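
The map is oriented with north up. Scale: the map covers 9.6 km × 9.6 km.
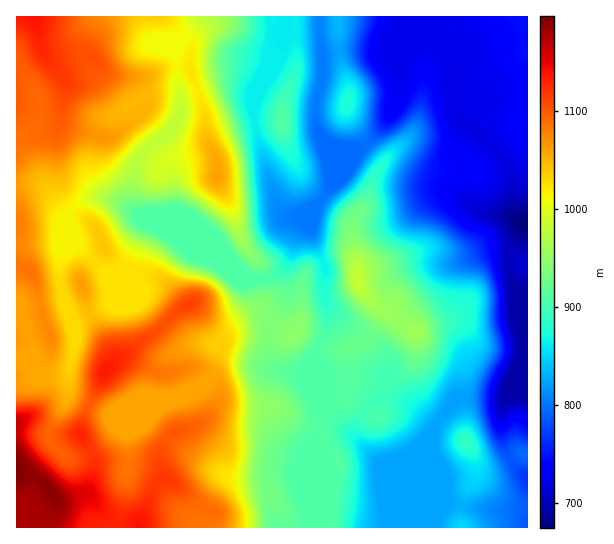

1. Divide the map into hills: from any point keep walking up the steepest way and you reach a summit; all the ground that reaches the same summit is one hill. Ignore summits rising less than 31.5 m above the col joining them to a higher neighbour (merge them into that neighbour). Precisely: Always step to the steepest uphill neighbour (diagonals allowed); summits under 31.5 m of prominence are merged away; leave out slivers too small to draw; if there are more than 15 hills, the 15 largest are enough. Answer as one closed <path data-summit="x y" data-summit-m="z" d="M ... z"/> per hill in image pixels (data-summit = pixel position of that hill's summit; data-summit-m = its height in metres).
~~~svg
<path data-summit="17 474" data-summit-m="1197" d="M314 207l-9 16-8 10-10 36 1 28-19 28-1 8-5-8-22 2-10 4-16 14-18-1-28 11-6 6-6 10-5 18 2 7-41 17-7 0-37-18-2-22-5 4-8 2-13-2-8-18-17-1 1 170 418-1 0-72-3-5-1-15 5-9-25-22-22-7-8 0-14 13-8 13-2 15 4 6-38-34 2-11 0-14-9-23 0-8 11-25 1-20-4-11 1-32-14-35z"/><path data-summit="358 281" data-summit-m="982" d="M426 37l-5 2-10 8-8 15-6 37-9 20-15 19-14 11-23 26-8 16-12 14-5 18 2 18 12 25-1 32 4 11 0 14-12 31 0 8 9 23 0 14-2 11 35 31-1-14 4-9 6-8 14-13 8 0 22 7 24 21 13-16 11-10 46-2 7-7 16-39 0-57-11-4-8-24 3-17 8-16 8-8-7-4-5-7-3-35-6-14-15-18-35-30-6-16-2-26-4-17-5-13-7-6z"/><path data-summit="35 17" data-summit-m="1138" d="M205 16l-189 1 0 340 17 2 8 18 13 2 11-3 3-3 7-26 0-18-10-23-5-21 0-28 11-27-3-16 7-9 16-8 14 0 13 4 19 14 2-1-6-8-1-9 4-32 4-8 13-13 19-14 7-12 2-16-4-19-1-32 4-12z"/><path data-summit="217 175" data-summit-m="1061" d="M286 16l-80 0-26 23-4 12 1 32 4 19-2 16-8 13-18 13-13 13-7 20 0 29 9 11 81 34 14 18 16 11 21-4 14-13 9-30 8-10 6-12-1-2-13 8-10-1-7-7-11-30-14-54-2-23 7-19 11-22 17-20 4-8-5-10z"/><path data-summit="106 370" data-summit-m="1135" d="M151 223l-6 0-8 23-26 59-17 8-22 8 3 8 0 18-7 24 0 22 3 4 35 16 7 0 41-17-2-7 9-26 8-8 8-4 20-7 18 1 16-14 16-6 16 0 4 8 2-8 19-28-1-33-13 12-21 4-12-7-15-20z"/><path data-summit="283 122" data-summit-m="911" d="M319 32l-28 2-3 7-17 20-18 41 3 29 13 48 8 24 10 13 10 1 16-9 15-17 8-16 23-24-5-3-25-5-8-6-4-8-1-27 7-25 0-23z"/><path data-summit="347 103" data-summit-m="876" d="M427 16l-107 1 3 60-7 25 0 21 3 10 6 7 10 5 24 4 24-22 14-28 4-33 7-15 13-12 5-2 9 2z"/><path data-summit="466 442" data-summit-m="890" d="M506 396l-5 3-42 0-11 10-16 22-1 11 4 13 0 73 93-1 0-50-5-2-12-14-6-11-4-16 0-24z"/>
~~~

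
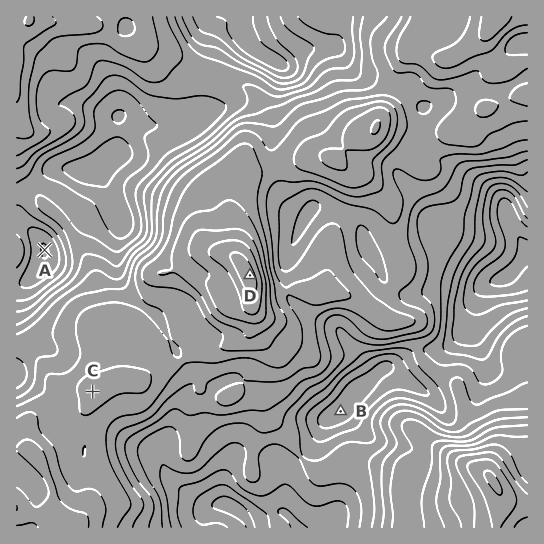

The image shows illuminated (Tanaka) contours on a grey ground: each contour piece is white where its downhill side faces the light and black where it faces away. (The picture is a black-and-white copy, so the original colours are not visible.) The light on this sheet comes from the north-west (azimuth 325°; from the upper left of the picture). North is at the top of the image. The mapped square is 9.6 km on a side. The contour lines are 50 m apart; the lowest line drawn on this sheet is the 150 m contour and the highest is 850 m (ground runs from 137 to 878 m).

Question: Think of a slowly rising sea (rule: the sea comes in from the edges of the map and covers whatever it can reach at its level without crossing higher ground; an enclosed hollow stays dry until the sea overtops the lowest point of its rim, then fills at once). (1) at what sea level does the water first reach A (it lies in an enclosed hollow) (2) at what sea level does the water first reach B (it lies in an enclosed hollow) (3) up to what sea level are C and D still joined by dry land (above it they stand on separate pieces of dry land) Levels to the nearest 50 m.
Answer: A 300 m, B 400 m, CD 600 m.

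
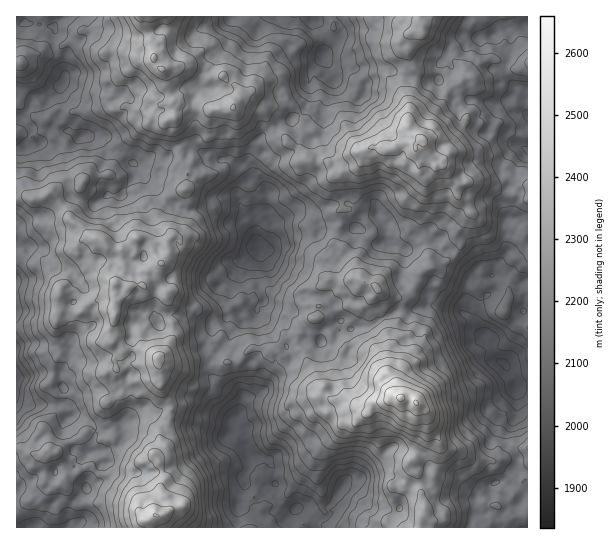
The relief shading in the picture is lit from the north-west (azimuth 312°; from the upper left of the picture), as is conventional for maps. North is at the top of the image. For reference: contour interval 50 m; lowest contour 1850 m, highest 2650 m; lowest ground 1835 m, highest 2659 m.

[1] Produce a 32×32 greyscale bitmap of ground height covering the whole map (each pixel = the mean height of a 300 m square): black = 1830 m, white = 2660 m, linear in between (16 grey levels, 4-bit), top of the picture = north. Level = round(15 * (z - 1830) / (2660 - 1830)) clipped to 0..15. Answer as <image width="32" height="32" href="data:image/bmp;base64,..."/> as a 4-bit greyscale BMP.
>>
<image width="32" height="32" href="data:image/bmp;base64,Qk12AgAAAAAAAHYAAAAoAAAAIAAAACAAAAABAAQAAAAAAAACAAATCwAAEwsAABAAAAAAAAAAAAAAABEREQAiIiIAMzMzAERERABVVVUAZmZmAHd3dwCIiIgAmZmZAKqqqgC7u7sAzMzMAN3d3QDu7u4A////AFVVV5zcuWRDMzNGeJqYZVVmZmeszMlTMzIzNWial2ZlZ3dnmrupUyIzRDRomZdlVmd3d4mqmFMiNWVEaJmYdmZ4h2Z5qoZDIjV3ZoiqqYdmd3d3eJmFMiNWeJmZq7l2VVdmd3eZdTIkZ4m7u93IZEM1VniIiYVCJHiavN7uyFQyNWZ4mZmGVDRoqqve7bhUISVniZmql2VVaJmazcuXQxFGd4mau5dnZneIibu6hjERRneKqaqGZmd3d3iamXQhIleIiqmZhmVVZ3d3iIhkIjNHmZqpmYdVRGeHeId2UyNDV5maqqqGRERXd4mYdmQzREaImqqphUMzRniJmHdlM0RXeJmqqoZCIjV3iHd3dkREVomaqqqYUxEkZ3dlZ2dlVWeJmZmZmGQiNFZmZWZ3d1VniYeIiIdUMjRWZlZ3eIdViIh2Z3d3VDNFZ3dniZmXZneIdmZnh2VEVniIiJqqmHdmZ3dlZ3dmVXiJmqq7updmRFVVVWd3ZmZ4iJu7zLqXZERERWeIiIh3d3eaq8y5hlVERFZ4mpmZmHd2eJq7qHZUREVneJqZqph3ZmZ5qYd2VEQ0V3iamZmZdlRVaJh3dlRlQ1eJq6mZiHZDRWiId3ZWdlVomrqpiHdlQ0V4mHZmVlVVZ4q6mIdVVUNGeZl2VVVERWeLuphlREQ0RniahlVU"/>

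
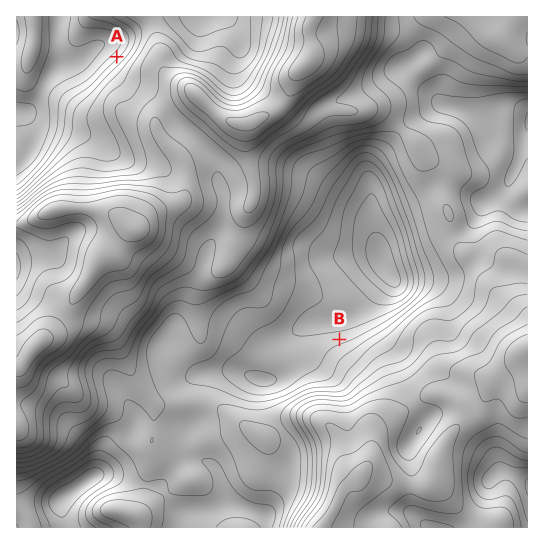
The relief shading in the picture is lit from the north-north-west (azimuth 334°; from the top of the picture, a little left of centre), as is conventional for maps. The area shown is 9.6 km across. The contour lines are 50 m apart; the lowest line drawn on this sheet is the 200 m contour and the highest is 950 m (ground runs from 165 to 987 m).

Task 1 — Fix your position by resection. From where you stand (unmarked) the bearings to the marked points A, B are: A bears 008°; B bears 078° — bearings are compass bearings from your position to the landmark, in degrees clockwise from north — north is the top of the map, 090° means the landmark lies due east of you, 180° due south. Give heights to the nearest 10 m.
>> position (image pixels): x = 69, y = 397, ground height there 720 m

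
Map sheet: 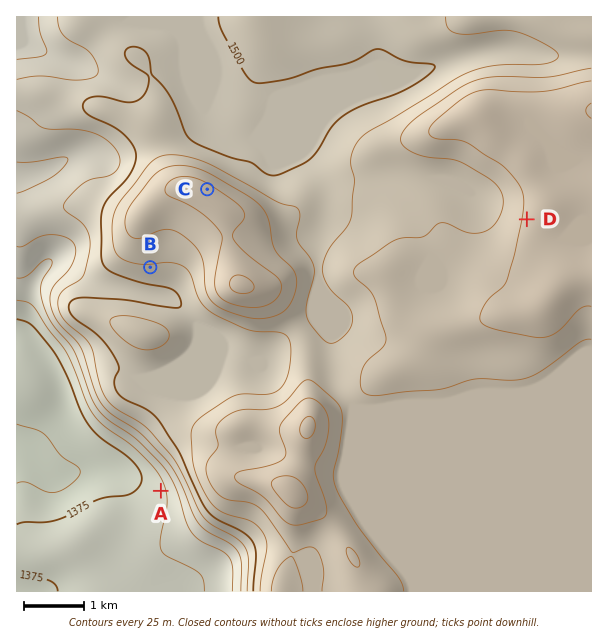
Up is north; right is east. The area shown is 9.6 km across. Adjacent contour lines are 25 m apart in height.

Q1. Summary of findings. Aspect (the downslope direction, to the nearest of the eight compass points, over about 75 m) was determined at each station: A W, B S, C NE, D W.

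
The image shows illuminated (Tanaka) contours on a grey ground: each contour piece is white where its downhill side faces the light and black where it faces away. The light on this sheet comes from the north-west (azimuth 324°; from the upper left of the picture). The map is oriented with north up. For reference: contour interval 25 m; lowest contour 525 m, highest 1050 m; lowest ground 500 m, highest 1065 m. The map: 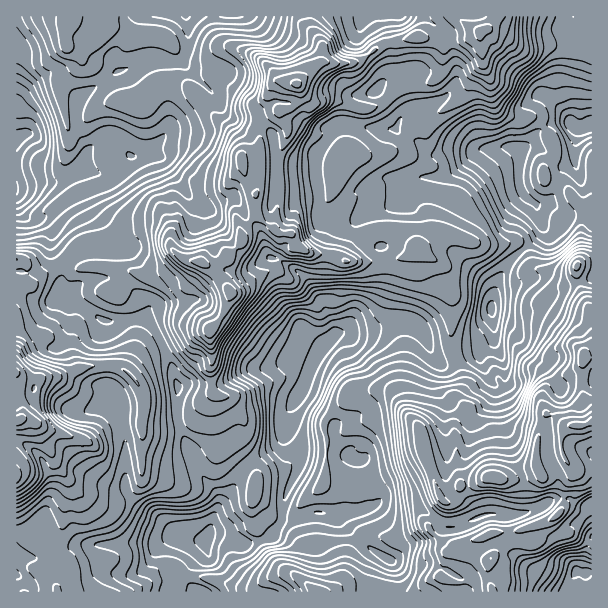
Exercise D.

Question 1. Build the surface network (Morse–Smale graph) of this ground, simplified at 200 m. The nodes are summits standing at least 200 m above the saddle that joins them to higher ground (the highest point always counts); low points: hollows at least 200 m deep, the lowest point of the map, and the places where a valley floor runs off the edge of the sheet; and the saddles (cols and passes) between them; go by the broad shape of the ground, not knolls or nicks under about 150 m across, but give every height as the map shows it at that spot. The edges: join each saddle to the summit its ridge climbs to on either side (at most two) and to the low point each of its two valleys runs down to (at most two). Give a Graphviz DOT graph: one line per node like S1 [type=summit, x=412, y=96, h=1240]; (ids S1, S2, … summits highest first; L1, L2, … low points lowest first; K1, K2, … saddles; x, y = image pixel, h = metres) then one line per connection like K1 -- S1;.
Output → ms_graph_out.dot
graph terrain {
  S1 [type=summit, x=17, y=420, h=1065];
  S2 [type=summit, x=591, y=422, h=1060];
  S3 [type=summit, x=296, y=84, h=1059];
  L1 [type=low, x=590, y=126, h=500];
  L2 [type=low, x=17, y=138, h=529];
  L3 [type=low, x=587, y=573, h=667];
  K1 [type=saddle, x=488, y=578, h=916];
  K2 [type=saddle, x=66, y=261, h=782];
  K3 [type=saddle, x=455, y=359, h=713];
  K4 [type=saddle, x=326, y=453, h=700];
  K1 -- S2;
  K1 -- L1;
  K1 -- L3;
  K2 -- S1;
  K2 -- S3;
  K2 -- L1;
  K2 -- L2;
  K3 -- S2;
  K3 -- S3;
  K3 -- L1;
  K4 -- S1;
  K4 -- S2;
  K4 -- L1;
}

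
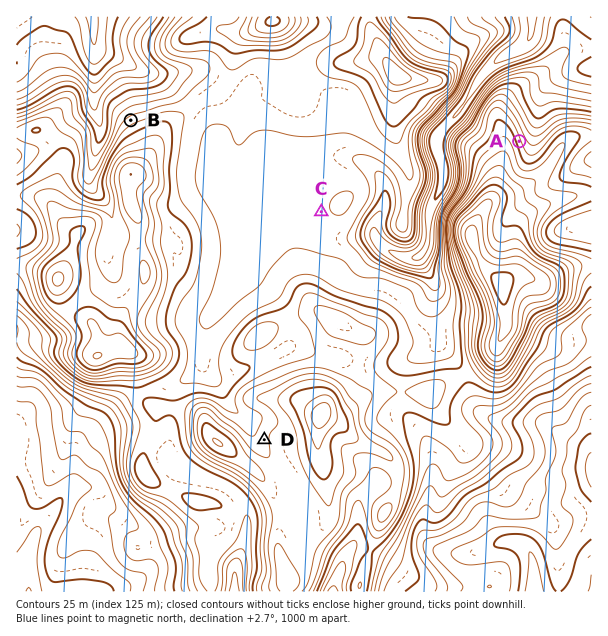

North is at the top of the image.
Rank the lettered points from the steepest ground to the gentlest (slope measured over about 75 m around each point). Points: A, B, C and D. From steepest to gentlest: A B D C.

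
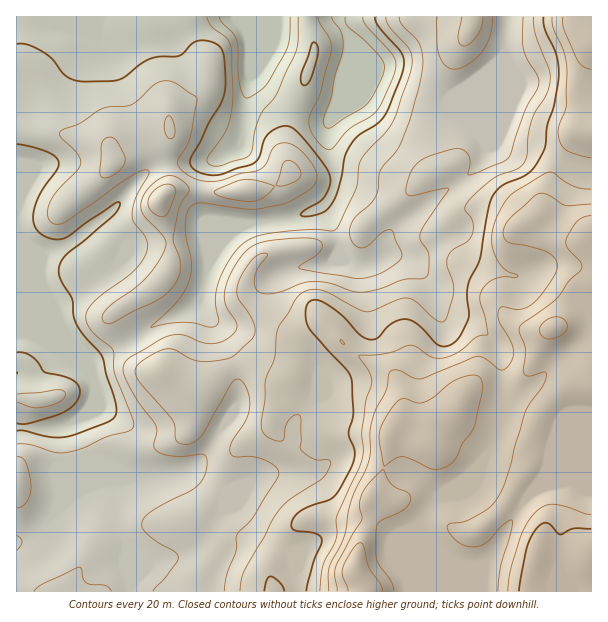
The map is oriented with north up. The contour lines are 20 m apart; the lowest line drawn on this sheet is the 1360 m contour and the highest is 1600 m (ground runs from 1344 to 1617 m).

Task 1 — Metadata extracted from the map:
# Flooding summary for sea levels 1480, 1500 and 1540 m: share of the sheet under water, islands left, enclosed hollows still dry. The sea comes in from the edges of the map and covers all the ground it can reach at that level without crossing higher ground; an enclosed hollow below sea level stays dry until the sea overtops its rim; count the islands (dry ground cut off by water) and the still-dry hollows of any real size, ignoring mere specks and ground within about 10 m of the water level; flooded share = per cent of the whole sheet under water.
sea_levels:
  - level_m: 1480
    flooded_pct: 65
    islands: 0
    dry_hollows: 0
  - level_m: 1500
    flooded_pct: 72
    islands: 0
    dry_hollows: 0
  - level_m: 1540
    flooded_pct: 80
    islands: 0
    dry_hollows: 0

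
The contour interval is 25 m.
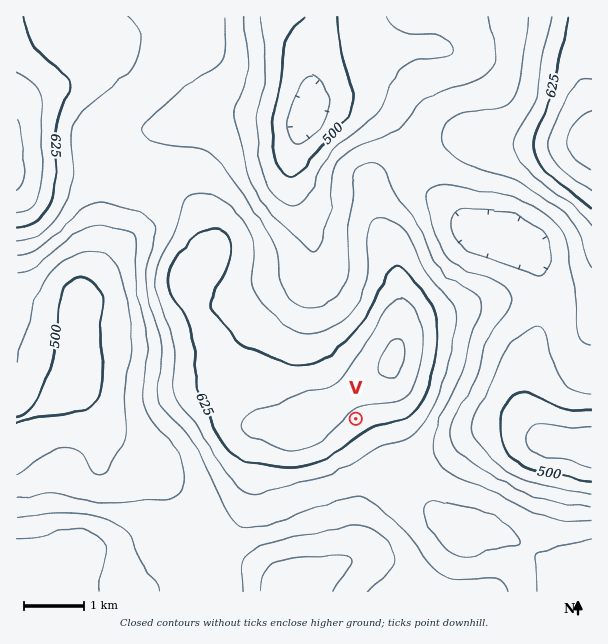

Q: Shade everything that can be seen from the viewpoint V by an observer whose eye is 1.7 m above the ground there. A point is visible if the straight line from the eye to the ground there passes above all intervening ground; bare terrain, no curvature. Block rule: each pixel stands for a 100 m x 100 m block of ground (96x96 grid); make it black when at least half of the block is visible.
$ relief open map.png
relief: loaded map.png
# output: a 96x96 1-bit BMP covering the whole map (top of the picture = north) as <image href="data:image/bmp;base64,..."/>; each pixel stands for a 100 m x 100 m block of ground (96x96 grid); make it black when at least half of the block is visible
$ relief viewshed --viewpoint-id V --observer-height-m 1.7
<image width="96" height="96" href="data:image/bmp;base64,Qk2+BAAAAAAAAD4AAAAoAAAAYAAAAGAAAAABAAEAAAAAAIAEAAATCwAAEwsAAAIAAAAAAAAA////AAAAAAAAAAAAAAD///+AA/8AAAAAAAB///8AA/8AAAAAAAA///8AA/8AAAAAAAAf//4AB/8AAAAAAAAH//4AB/8AAAAAAAAB//4AB/8AAAAAAAAAP/4AD/8AAAAAAAAAD/+AH/8AAAAAAAAAA//gP/8AAAAAAAAAA//4f/8AAAAAAAAAA/////8AAAAAAAAAA/////8AAAAAAAAAB/////8AAAAAAAAH//////8AAAAAAAAH//////8AAAAAAAAD//////8AAAAAAAAD//////8AAAAAAAAB//////8AAAAAAAAA//////8AAAAAAAAA//////8AAAAAAAAAf///wAAAAAAAAAAAP//+AAAAAAAAAAAAP/+AAAAAAAAAAAAAH/gAAAAAAAAAAAAAH+AAAAAAAAAAAAAfH8AAAAAAAAAAAAA//4AAAAAAAAAAAAA//4AAAAAAAAAAAAAf/wAAAAAAAAAAAAAD/wAAAAAAAAAAAAAA/wAAAAAAAAAAAAAAfwAAAAAAAAAAAAAAfwAAAAAAAAAAAAAAPgAAAAAAAAAAAAAAHgAAAAAAAAAAAAAACAAAAAAAAAAAAAAAAAAAAAAAAAAAAAAAAAAAAAAAAAAAAAAAAAAAAAAAAAAAAAAAAAAAAAAAAAAAAAAAAAAAAAAAAAAAAAAAAAAAAAAAAAAAAAAAAAAAAAAAAAAAAAAAAAAAAAAAAAAAAAAAAAAAAAAAAAAAAAAAAAAAAAAAAAAAAAAAAAAAAAAAAAAAAAAAAAAAAAAAAAAAAAAAAAAAAAAAAAAAAAAAAAAAAAAAAAAAAAAAAAAAAAAAAAAAAAAAAAAAAAAAAAAAAAAAAAAAAAAAAAAAAAAAAAAAAAAAAAAAAAAAAAAAAAAAAAAAAAAAAAAAAAAAAAAAAAAAAAAAAAAAAAAAAAAAAAAAAAAAAAAAAAAAAAAAAAAAAAAAAAAAAAAAAAAAAAAAAAAAAAAAAAAAAAAAAAAAAAAAAAAAAAAAAAAAAAAAAAAAAAAAAAAAAAAAAAAAAAAAAAAAAAAAAAAAAAAAAAAAAAAAAAAAAAAAAAAAAAAAAAAAAAAAAAAAAAAAAAAAAAAAAAAAAAAAAAAAAAAAAAAAAAAAAAAAAAAAAAAAAAAAAAAAAAAAAAAAAAAAAAAAAAAAAAAAAAAAAAAAAAAAAAAAAAAAAAAAAAAAAAAAAAAAAAAAAAAAAAAAAAAAAAAAAAAAAAAAAAAAAAAAAAAAAAAAAAAAAAAAAAAAAAAAAAAAAAAAAAAAAAAAAAAAAAAAAAAAAAAAAAAAAAAAAAAAAAAAAAAAAAAAAAAAAAAAAAAAAAAAAAAAAAAAAAAAAAAAAAAAAAAAAAAAAAAAAAAAAAAAAAAAAAAAAAAAAAAAAAAAAAAAAAAAAAAAAAAAAAAAAAAAAAAAAAAAAAAAAAAAAAAAAAAAAAAAAAAAAAAAAAAAAAAAAAAAAAAAAAAAAAAAAAAAAAAAAAAAAAAAAAAAAAAAAAAAAAAAAAAAAAAAAAAAAAAAAAAAAAAAAAAAAAA="/>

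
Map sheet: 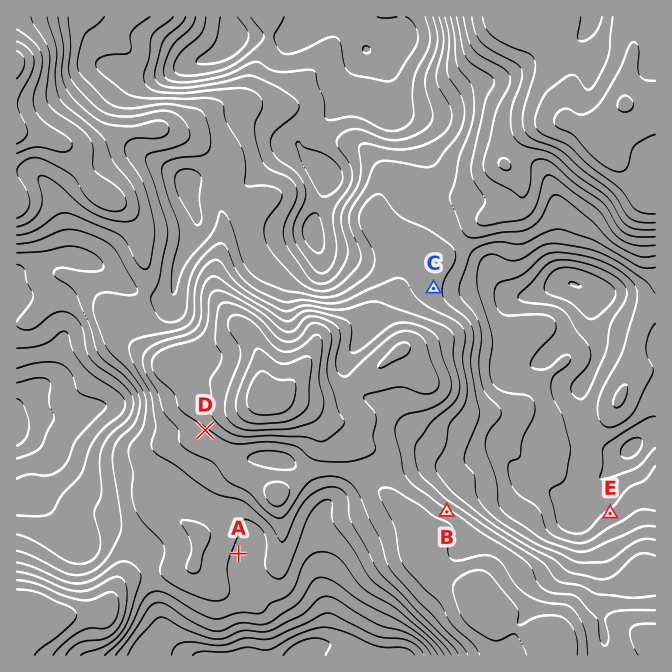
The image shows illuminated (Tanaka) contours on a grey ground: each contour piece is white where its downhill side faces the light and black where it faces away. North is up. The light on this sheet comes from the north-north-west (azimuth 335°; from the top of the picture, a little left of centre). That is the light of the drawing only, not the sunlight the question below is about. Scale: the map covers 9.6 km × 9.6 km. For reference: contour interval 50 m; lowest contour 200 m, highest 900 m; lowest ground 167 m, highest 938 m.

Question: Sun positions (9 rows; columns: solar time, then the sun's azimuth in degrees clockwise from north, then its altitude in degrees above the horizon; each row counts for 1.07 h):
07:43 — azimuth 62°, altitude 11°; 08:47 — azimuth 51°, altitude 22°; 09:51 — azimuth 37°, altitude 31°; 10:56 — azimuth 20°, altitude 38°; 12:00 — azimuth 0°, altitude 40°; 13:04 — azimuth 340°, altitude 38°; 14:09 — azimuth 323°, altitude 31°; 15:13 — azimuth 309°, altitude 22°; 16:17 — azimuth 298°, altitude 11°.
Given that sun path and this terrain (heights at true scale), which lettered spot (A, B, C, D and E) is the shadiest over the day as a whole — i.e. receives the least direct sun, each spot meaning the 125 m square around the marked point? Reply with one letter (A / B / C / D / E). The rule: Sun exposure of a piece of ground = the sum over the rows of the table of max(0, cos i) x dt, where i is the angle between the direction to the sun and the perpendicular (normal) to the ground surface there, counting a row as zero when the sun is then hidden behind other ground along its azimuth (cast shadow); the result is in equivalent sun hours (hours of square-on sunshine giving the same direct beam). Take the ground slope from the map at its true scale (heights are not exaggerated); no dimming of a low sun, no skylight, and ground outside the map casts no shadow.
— D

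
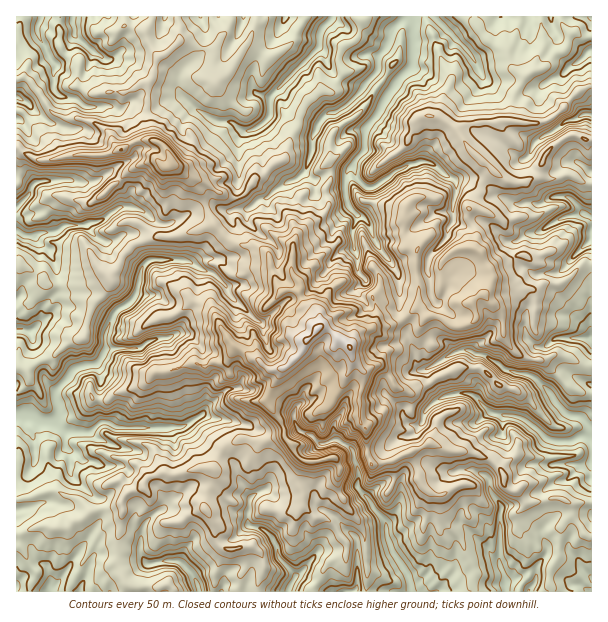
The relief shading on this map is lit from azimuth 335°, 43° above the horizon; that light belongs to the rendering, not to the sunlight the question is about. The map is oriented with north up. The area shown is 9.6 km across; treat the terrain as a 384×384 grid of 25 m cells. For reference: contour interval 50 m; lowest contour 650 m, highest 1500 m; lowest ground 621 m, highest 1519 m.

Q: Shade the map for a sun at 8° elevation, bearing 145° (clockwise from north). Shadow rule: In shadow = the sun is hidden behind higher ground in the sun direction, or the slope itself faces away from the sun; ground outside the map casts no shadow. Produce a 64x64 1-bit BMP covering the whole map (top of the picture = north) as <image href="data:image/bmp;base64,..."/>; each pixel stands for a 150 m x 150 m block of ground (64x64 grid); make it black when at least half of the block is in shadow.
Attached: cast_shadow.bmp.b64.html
<image width="64" height="64" href="data:image/bmp;base64,Qk0+AgAAAAAAAD4AAAAoAAAAQAAAAEAAAAABAAEAAAAAAAACAAATCwAAEwsAAAIAAAAAAAAA////AAAAAACNAA0DggADYM2HjQOCCAPgBsfsg8IAAmAC58AE4gACMAHmAAR6AAIwAEYZxCIgBhAAIgj8AHgGAPgjAOAAeAYQ/iPgYABwBgD/8fh8ADAHAMHweHwAsAR3//g4PACRAT///AAIItH93v//4AAyEe3+f//8AAaAABh///wB9vAOPn///gH+/N8+/////+R8//z////71D7/zP///4MdPj+MDhH+A8yXnhgfQA/x7IfwAJ/wAfDkAcgAj/wD+FAcB4AH/gDgCB8PgEf//BwJB/4Ac///fgGB+HF4//5/IABw//7///+8AAye/3///98IBAA/f////yjggB9/////MwAAjf////474AAAH////zvwAAQP///3OvhoDA////924Hw+b/////YADv93//7/9wUH//v//v/j8/P////+///z/L/j//8/z+D8T////7/nwB/AP3///+PL4OGcD///8fv4f8QD/9//4AB/4AP/7//gAD/wB//v/+PNAfwH8c//g8x8j7/87/4B4P/3//z/5gDw///v/P/gAPn////+//AAP/////7/8P/v///8Hn////r//7B/P///+P/8AD+P///8//wAD8///////hAn9//+P//+AAP3//zv//8Bgff/+d///4GM8//w2P/JxM5//+TI/+XOzn3/x0D//s/neP+HVg=="/>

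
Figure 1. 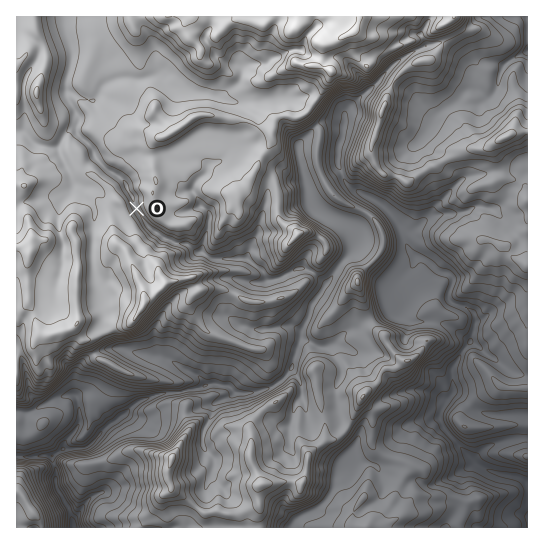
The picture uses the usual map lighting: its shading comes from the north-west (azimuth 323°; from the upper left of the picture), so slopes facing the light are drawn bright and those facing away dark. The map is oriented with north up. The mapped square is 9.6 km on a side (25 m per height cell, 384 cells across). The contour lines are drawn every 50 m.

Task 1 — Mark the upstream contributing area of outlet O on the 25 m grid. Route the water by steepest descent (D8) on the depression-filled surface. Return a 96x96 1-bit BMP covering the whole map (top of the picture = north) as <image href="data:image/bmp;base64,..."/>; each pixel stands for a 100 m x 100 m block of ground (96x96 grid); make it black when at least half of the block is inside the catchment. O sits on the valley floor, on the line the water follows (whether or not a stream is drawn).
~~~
<image width="96" height="96" href="data:image/bmp;base64,Qk2+BAAAAAAAAD4AAAAoAAAAYAAAAGAAAAABAAEAAAAAAIAEAAATCwAAEwsAAAIAAAAAAAAA////AAAAAAAAAAAAAAAAAAAAAAAAAAAAAAAAAAAAAAAAAAAAAAAAAAAAAAAAAAAAAAAAAAAAAAAAAAAAAAAAAAAAAAAAAAAAAAAAAAAAAAAAAAAAAAAAAAAAAAAAAAAAAAAAAAAAAAAAAAAAAAAAAAAAAAAAAAAAAAAAAAAAAAAAAAAAAAAAAAAAAAAAAAAAAAAAAAAAAAAAAAAAAAAAAAAAAAAAAAAAAAAAAAAAAAAAAAAAAAAAAAAAAAAAAAAAAAAAAAAAAAAAAAAAAAAAAAAAAAAAAAAAAAAAAAAAAAAAAAAAAAAAAAAAAAAAAAAAAAAAAAAAAAAAAAAAAAAAAAAAAAAAAAAAAAAAAAAAAAAAAAAAAAAAAAAAAAAAAAAAAAAAAAAAAAAAAAAAAAAAAAAAAAAAAAAAAAAAAAAAAAAAAAAAAAAAAAAAAAAAAAAAAAAAAAAAAAAAAAAAAAAAAAAAAAAAAAAAAAAAAAAAAAAAAAAAAAAAAAAAAAAAAAAAAAAAAAAAAAAAAAAAAAAAAAAAAAAAAAAAAAAAAAAAAAAAAAAAAAAAAAAAAAAADAAAAAAAAAAAAAAGHwAAAAAAAAAAAAAP//AAAAAAAAAAAAAP//wAAAAAAAAAAAAf//wAAAAAAAAAAAAf//4AAAAAAAAAAAAf//8AAAAAAAAAAAA///8AAAAAAAAAAAA///8AAAAAAAAAAAA///8AAAAAAAAAAAA///4AAAAAAAAAAAA///4AAAAAAAAAAAA///4AAAAAAAAAAAA///wAAAAAAAAAAAA///wAAAAAAAAAAAA///gAAAAAAAAAAAA///gAAAAAAAAAAAA///AAAAAAAAAAAAD//+AAAAAAAAAAAAD//+AAAAAAAAAAAAD///AAAAAAAAAAAAD///gAAAAAAAAAAAD///gAAAAAAAAAAAD///gAAAAAAAAAAAD///wAAAAAAAAAAAD///+AAAAAAAAAAAD////AAAAAAAAAAAD////AAAAAAAAAAAD////AAAAAAAAAAAB////AAAAAAAAAAAB////AAAAAAAAAAAA////AAAAAAAAAAAAf///AAAAAAAAAAAAP///AAAAAAAAAAAAH///AAAAAAAAAAAAH///AAAAAAAAAAAAH///AAAAAAAAAAAAH///AAAAAAAAAAAAH///wAAAAAAAAAAAH///8AAAAAAAAAAAH///+AAcAAAAAAAAH////gD+AAAAAAAAH///////8AAAAAAAH///////+AAAAAAAP////////AAAAAAAP////////AAAAAAAP////////gAAAAAAP////////wAAAAAAP////////4AAAAAAH////////4AAAAAAH////////4AAAAAAH////////gAAAAAAH////////gAAAAAAH////////gAAAAAAH////////gAAAAAAH////////wAAAAAAP////////8AAAAAAP/////////AAAAAAP/////////wAAAAAf/////////wAAAAAf/////////wAAAAA="/>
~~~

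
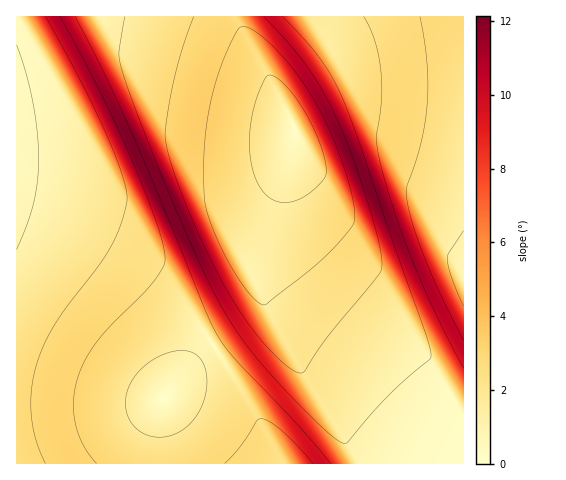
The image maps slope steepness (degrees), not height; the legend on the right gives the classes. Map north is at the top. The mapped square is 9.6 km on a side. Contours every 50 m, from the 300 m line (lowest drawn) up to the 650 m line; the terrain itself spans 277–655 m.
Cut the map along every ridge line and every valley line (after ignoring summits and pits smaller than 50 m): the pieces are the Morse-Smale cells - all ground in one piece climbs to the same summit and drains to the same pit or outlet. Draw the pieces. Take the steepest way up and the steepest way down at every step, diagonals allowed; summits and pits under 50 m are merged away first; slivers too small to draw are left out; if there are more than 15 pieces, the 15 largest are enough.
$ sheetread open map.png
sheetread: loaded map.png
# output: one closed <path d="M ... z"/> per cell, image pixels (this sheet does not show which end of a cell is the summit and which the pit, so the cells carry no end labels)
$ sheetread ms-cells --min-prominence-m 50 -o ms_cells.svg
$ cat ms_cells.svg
<path d="M237 16l-221 1 1 447 141 0 2-51 5-17 38-44 46-30 14-15 0-7-7-21 2-19 29-89 9-40-16-34-33-57z"/><path d="M463 16l-225 1 1 7 8 16 33 57 16 34-9 40-26 75-5 21 2 17 8 21 22 42 62 99 8 18 106-1z"/><path d="M264 300l-2 9-9 9-50 34-40 47-5 29 1 36 199-1-8-17-58-91z"/>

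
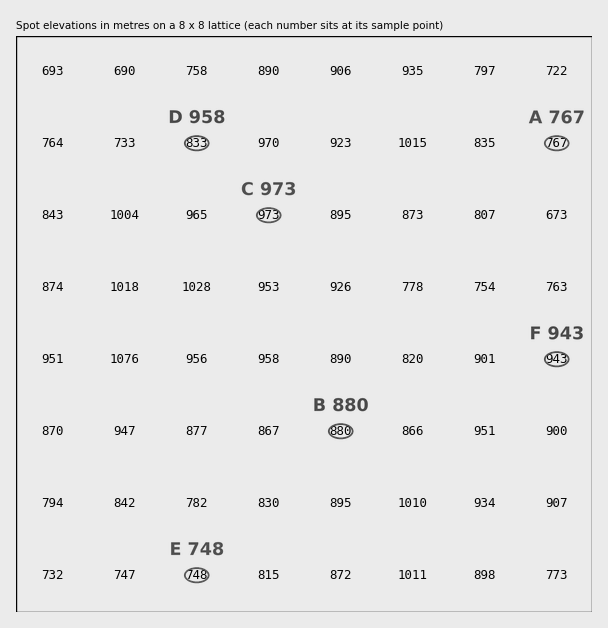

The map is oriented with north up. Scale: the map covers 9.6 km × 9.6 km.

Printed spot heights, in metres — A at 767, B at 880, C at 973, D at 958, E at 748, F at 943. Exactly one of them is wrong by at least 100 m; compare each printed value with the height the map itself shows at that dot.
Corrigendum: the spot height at D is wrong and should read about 833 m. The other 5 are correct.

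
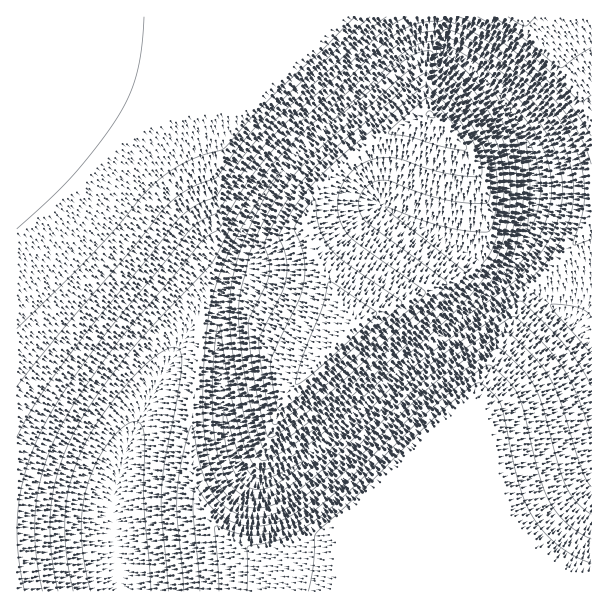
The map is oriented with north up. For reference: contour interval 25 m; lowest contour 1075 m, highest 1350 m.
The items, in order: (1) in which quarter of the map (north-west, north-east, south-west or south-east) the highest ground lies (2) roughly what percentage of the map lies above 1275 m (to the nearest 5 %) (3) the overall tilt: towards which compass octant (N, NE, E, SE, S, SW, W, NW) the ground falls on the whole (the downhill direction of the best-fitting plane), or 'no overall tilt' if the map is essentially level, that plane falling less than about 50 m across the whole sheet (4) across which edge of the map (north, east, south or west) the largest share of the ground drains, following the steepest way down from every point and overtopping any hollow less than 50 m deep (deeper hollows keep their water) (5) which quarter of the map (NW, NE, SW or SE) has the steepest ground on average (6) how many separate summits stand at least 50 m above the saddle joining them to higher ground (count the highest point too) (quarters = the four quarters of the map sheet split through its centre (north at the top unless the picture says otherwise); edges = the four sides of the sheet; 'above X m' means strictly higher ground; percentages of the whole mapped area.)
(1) The highest point lies in the north-west quarter of the map.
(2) About 40 % of the map lies above 1275 m.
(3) On the whole the ground falls towards the south-east.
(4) Most of the ground drains across the eastern edge.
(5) Slopes are steepest in the north-east quarter.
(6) Counting only tops that stand 50 m proud, the map has 4 summits.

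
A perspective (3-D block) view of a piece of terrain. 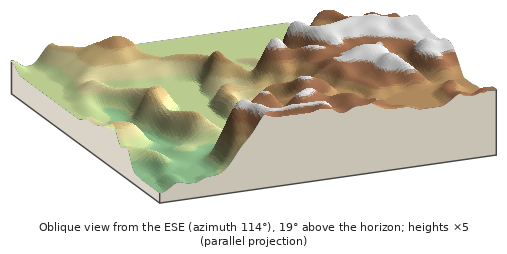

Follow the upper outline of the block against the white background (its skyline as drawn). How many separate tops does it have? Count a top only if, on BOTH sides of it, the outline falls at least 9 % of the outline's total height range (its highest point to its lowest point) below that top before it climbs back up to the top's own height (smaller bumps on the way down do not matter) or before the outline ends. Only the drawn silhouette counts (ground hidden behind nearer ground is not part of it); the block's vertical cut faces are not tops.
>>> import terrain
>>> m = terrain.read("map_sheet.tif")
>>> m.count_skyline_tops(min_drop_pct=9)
2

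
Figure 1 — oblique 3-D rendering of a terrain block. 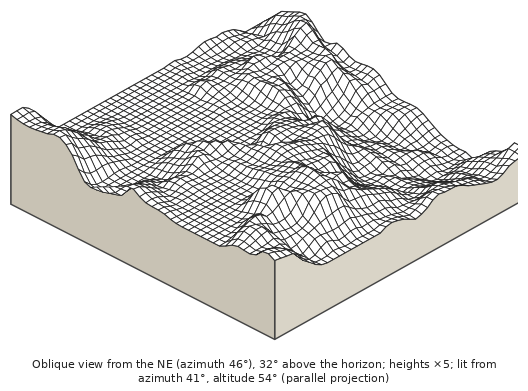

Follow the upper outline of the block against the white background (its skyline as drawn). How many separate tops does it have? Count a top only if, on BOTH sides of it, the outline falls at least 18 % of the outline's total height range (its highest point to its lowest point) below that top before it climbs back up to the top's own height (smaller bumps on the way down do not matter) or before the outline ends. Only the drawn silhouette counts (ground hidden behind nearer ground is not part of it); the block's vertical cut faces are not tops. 3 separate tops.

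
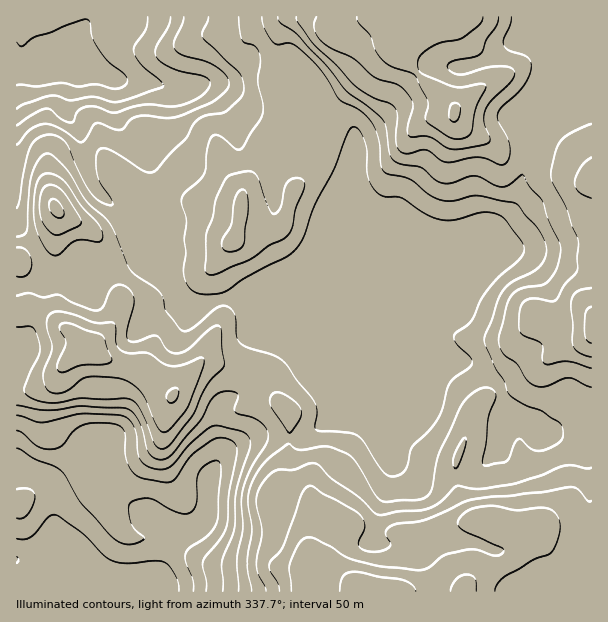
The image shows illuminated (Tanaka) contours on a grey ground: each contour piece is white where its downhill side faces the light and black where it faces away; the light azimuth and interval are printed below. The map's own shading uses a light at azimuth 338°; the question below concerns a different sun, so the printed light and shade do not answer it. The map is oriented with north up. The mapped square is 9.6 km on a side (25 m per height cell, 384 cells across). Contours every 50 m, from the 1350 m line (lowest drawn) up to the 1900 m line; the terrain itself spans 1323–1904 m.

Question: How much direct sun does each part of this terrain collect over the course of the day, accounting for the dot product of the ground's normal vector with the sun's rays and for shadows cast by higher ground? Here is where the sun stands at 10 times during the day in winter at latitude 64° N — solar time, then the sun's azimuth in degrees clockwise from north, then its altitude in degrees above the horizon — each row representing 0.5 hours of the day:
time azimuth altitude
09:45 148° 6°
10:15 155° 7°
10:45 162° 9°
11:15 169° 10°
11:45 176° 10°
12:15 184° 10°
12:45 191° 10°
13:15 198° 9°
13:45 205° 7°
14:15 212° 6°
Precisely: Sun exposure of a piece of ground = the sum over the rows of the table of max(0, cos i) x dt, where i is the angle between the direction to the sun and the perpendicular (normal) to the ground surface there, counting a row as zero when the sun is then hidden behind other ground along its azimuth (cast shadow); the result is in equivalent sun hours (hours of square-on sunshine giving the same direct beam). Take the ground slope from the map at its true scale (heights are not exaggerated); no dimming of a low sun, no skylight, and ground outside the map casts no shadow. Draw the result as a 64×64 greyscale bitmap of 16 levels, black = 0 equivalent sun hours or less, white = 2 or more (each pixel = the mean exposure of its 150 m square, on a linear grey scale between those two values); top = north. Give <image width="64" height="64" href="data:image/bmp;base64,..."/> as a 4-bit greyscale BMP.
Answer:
<image width="64" height="64" href="data:image/bmp;base64,Qk12CAAAAAAAAHYAAAAoAAAAQAAAAEAAAAABAAQAAAAAAAAIAAATCwAAEwsAABAAAAAAAAAAAAAAABEREQAiIiIAMzMzAERERABVVVUAZmZmAHd3dwCIiIgAmZmZAKqqqgC7u7sAzMzMAN3d3QDu7u4A////AFVVVmZmZmZmZmVVVVZ4dmVVVVVDIiM0RFVWd4dlZmVVM0VWZnd3dmZniHdmZ5qoZmZUMhAAAAEjM0V4qpd4dVUSNFZmZ3iIh4iYdmZmd3ZmZlMQAAAAASIiIjV5qYh2VVVWZmZniruqmHVDRVVUMjVmQgAAAAASMhERI0aKmHZVqph2Zniru7unQhEjREMyI0VDEAAAASMzIiNFVWiYdlXLmHZniamIiHYyERI0REMyI0RCAAJERERFVniGaJh3ZbqXd4mphlREVVQhEjRVVDIjRXdTNVVVZniamYdnh3d2qZh4mphlVERXh1M0VndkQzRFVVMRIiI0V5mHZVREVmaImImZdlVVVnmYZUVnh2RERDMhEQAAAAARIjIiIRI0VWeIiIdlVWd4mZdVVWd2VEREIQARAAAAAAAAAAAAASRERWeIdlVWeJmZdlVVVVRFVEMQABEAAAAAAAAAAAAAI0QiRndlVWeKu6hlVVQzM0VDMhESIQAAAAIgAAAAAAASMxI1Z2VVZ5vNynZVVDIiMyIiESMiEAABNEIAAAAAABERRniHZlZnm97sl3ZUMhEREREiMyIiIjNFVBAAAAAAAAGazLl2ZmeJz/7Kl2VCEAAAATMiIjRERERVQQABEREAErzcuYdmZmet7typdlMhESAAEhIjREREM0ZlMjMyIhE0u7qYiHdmVovN3cqZdUIjQgAAATREREMyNHZURERDNFa6mIiJmId4mrzd3My4ZVZlIAASRVVUQzIjVlVVVVVWd7qZmrvMy7uqq83MzLqYiIhzNERVVVVUMzNGZVVVVmZm3d7v/////KmazKmZmqqYd3ZVVVVVVVVDM0ZlVVVndlT////////8mHmqmHVWeHYzNVVVVVVVVVQyJXZWeIiHVMzf///+7tyXZomph1VVQhElVVVVVVVVVEIjVmiaqYd3ZnmrupmauoZEaKqphlQxEjVVVVVVVVVUQiI1aKu6iJpUWKqpmqqpdTI2mrqYdkIzVVVVVVVVVVUyITZ4mrupmlQ1i83u26hjEAN5mIdlQ0VVVVVVVVVVVUMjWJmIm7u8VCI3vdyVMiEAAEdlQzIjRVVVVVVVVVVVVVZ5qYd4ve5VQzNXdjAAAAAAJVMhESRVVVVVVVVVVVVniZmZhlZ63lVmZEMzMQABEAATVDNFVVVVVVVVVVVVVXd3d3iHZVeaVXiXUhFFEAEhAAFGVVVVVVVVVVVVVVVVVEREV4h2VWe5dlMQABZSESIRACVVVVVVVVVVVVVVVVVTMzNFeIdlVZljAAAAFXZDIiIQAlVVVVVVVVVVVVVVVVVDM0VmZmZlNDEAAAAkZ2VDNDIRRVVVVVVVVVVVVVVVVVQzREMjRlMREQAAASNFVURGiGVVVVVVVVVVVVVVVVVVVDMiEAE0IUMzIAEjIiIzNHq8uWVVVVVVVVVVVVVVVVVUMhAAATIAdlREREQhERI1eJq6l2VVVVVVVVVVVVVVVVVBAAABIQCXVWVVVUMhElZlaJu7p2VVVVVVVVVVVVVVVVMQAAIzNHZWdmVWZDM1ZlRGnN3Lp2VVVVVVVVVVVVVVVDEAE0VmI1iYZndkNFZ2VVaLzLu7llVVVVVVVVVVVVVUQyI0RFYCaaqZmFM1d2ZmZmeIeJqoVVVVVVVVVVVVVVVEVmdmVQKKzdymM0Z1RFVUNFZmaJllVVVVVVVVVVVVVVZ4iIh3FZvNylIiV2REVUMzVmVVeHVVVVVVVVVWZVVVaJmYd3dGiqhSABNnVVZlVERWZlRXdVVVVVVVZ5qphmeZmZdnd0VnYxAAFYdVZ3ZVVVZVVWeGVVVVVVaKq7u7vLmIdniHRVMhEAFIhVVmVVRERVRFZ4dVVVV3eJq7u7ze2oh4mYdFMQARE3hTREQzMzMzRFVWiGVVV5mZq7u7vMzKmZmYd0QgABEldTM0QzMjMhE0RERohlVomru6q6qqqqmHiHZmQxAAEjVDIzRERERCACNEM0Z2VWeL3bqqqqqaqGVVVERDEAEiMyIjNEREVVIAI0MyNGdlVXruyqq7u7qXZERERDMhEiIyEiM0RERFQiI0QzM0V2VVac7LrN7uynZlREREIhESISERI0VEM0QyNEVURVRWZWZnm8zN7/23VWVEMzMRAAABERE1ZUREQyI0RFVVVVZ2eHZoze7tuFM0VUMiIgAAAAEhEUVDMjNCEkREVVVVVWeJhkWc3Lp1MjRVUyERAAAAEhEAEQAAARASREVVVVVnibynVFeHd3ZUVmZUMiIQAAAAAAAAAAAAAAIzRWZVVWi97sllREVWeIiId1VEMxAAAAAAAAAAAAAAASNWdlVVac/9uYd3ZTNpu7mHZVVEEAAAAAAAAAAAAAABNGd2VVZ6ztuqqphSACasypdlVVQAAAAAAAAAASNDIjVmZmZVV6vLqru6hBAAAUirmHZVVSEQAAAAESNXmqqZqqdVVmVqzbmZvMpiAAAAAUaHdlVVVDIhERNWZ5m7zMzcuFVnd63tqZmql2VDIiEAATZmZVVndlQ0RWZmZ5q7zLqYdnib7/26qYdmeJqql0EAE1ZmVWd4iHZmVUQ0V4mph3iImb3/26qHZWeJmruoZCIjVmZlZ3d3d2VEQyIjVndlZ5maztuZiHZmZ3d4iJmYZUVndmZmZmZmVURVQyIzRVVniJvdplZmd3dmVWZ3irqHZ3h2ZmZmZmZlVVVVRERFVWZmeJhURWZmZmVVVmZnd2ZmZmZm"/>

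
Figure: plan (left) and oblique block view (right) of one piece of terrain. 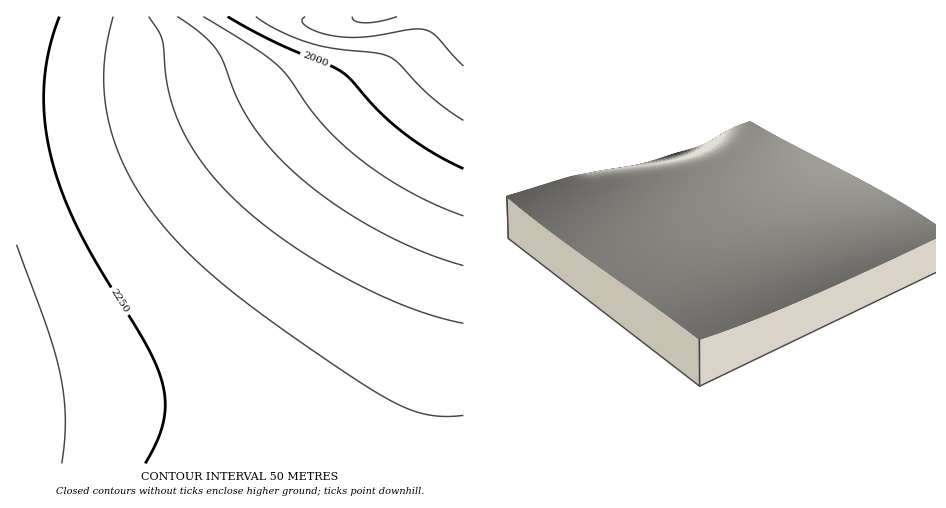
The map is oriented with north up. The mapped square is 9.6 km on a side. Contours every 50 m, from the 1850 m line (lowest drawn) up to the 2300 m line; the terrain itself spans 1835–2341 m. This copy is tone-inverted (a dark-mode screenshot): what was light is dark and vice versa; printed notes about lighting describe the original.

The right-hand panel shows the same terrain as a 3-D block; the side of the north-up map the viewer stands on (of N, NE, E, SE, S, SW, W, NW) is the SW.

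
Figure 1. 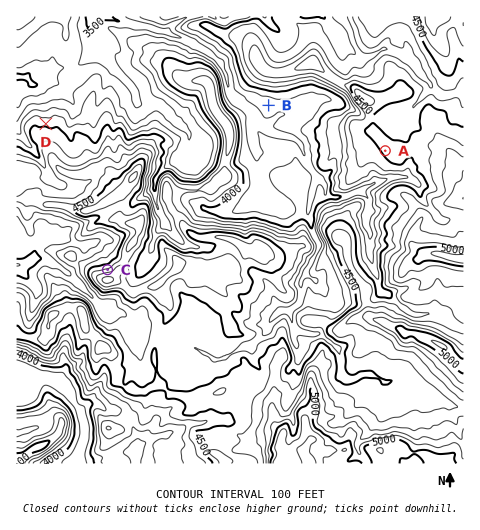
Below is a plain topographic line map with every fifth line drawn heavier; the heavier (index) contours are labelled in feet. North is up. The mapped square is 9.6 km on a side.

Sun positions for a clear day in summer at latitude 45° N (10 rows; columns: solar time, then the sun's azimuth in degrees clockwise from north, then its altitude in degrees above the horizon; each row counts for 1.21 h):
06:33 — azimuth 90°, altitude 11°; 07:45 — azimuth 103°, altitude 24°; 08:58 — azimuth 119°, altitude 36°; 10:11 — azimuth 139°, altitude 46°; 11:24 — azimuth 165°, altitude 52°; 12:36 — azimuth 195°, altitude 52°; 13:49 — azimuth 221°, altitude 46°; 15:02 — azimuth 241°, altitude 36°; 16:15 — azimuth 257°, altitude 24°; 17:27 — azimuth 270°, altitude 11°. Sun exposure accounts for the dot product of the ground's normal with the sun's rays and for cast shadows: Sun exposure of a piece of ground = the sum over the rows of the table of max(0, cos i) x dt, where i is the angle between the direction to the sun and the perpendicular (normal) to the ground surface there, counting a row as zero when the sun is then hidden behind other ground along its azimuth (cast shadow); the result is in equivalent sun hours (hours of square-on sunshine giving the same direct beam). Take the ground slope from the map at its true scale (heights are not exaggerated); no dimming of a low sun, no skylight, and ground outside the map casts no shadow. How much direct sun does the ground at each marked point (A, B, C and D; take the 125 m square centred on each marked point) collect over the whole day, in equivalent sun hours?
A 6.6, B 6.7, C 4.7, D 5.8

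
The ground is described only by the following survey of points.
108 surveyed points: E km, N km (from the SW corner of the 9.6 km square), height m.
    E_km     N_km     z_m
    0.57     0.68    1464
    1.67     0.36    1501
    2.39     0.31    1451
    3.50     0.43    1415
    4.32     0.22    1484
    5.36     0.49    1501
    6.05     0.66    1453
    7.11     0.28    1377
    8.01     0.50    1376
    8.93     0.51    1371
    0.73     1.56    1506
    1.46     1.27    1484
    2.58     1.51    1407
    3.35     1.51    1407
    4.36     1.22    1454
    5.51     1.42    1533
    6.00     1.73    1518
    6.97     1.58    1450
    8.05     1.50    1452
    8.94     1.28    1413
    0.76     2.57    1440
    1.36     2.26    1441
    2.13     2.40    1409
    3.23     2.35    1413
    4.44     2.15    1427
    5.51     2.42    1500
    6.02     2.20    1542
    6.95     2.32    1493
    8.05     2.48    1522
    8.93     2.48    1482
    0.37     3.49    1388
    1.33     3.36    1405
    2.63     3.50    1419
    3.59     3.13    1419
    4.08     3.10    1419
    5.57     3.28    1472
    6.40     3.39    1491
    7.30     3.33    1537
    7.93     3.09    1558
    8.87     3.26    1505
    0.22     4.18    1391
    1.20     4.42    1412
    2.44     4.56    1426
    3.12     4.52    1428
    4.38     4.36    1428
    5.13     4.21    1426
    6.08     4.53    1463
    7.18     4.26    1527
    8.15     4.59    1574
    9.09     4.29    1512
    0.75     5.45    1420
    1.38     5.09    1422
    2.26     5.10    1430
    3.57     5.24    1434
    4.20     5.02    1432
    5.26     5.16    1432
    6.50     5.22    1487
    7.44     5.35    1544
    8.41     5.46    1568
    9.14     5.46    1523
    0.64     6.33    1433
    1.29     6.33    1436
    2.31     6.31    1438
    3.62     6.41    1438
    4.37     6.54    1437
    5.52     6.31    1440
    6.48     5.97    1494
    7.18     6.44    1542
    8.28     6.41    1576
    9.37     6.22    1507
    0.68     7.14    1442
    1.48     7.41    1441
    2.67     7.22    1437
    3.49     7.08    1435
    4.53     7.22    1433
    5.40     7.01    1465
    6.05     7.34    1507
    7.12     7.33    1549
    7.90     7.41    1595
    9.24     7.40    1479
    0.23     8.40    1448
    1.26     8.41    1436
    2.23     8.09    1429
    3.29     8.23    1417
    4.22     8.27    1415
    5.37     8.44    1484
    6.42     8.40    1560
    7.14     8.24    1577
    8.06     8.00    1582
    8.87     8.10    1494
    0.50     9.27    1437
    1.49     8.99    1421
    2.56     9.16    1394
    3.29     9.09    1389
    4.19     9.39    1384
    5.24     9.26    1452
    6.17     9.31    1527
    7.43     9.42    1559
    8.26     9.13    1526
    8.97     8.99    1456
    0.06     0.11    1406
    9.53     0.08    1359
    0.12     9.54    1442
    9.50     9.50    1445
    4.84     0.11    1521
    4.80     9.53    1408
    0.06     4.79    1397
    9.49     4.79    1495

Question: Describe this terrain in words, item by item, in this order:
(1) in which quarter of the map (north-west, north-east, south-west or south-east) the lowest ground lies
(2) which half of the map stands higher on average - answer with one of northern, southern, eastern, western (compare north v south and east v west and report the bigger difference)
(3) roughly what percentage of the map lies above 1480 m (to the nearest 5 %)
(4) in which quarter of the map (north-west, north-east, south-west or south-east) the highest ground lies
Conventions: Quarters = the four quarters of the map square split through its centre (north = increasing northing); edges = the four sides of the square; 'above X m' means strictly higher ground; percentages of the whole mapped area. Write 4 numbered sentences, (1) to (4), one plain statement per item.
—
(1) The lowest point lies in the south-east quarter of the map.
(2) The eastern half stands higher on average than the western half.
(3) Ground above 1480 m makes up about 35 % of the sheet.
(4) The highest point lies in the north-east quarter of the map.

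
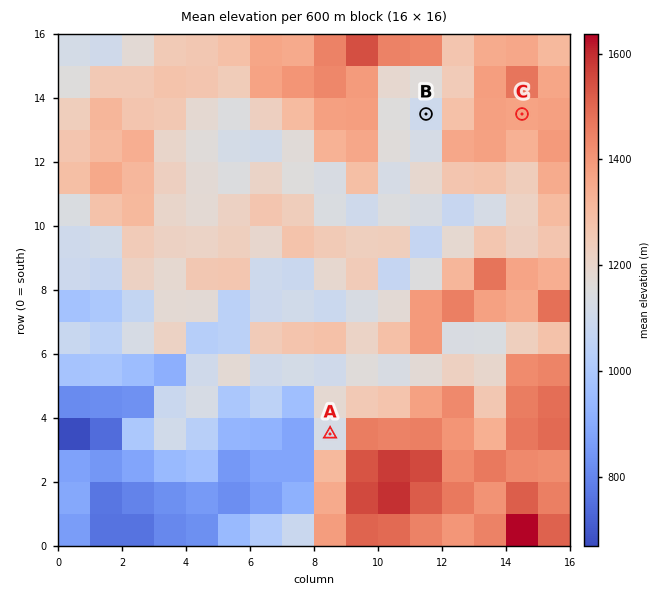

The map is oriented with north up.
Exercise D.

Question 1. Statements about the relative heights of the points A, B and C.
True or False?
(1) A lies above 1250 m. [False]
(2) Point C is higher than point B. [True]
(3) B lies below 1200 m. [True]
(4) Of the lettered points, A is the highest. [False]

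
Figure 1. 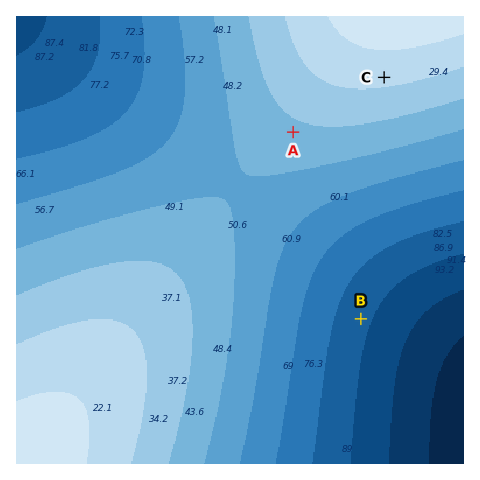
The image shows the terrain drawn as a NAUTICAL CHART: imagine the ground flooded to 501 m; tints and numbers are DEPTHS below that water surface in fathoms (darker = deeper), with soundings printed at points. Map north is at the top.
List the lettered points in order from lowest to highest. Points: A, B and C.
B A C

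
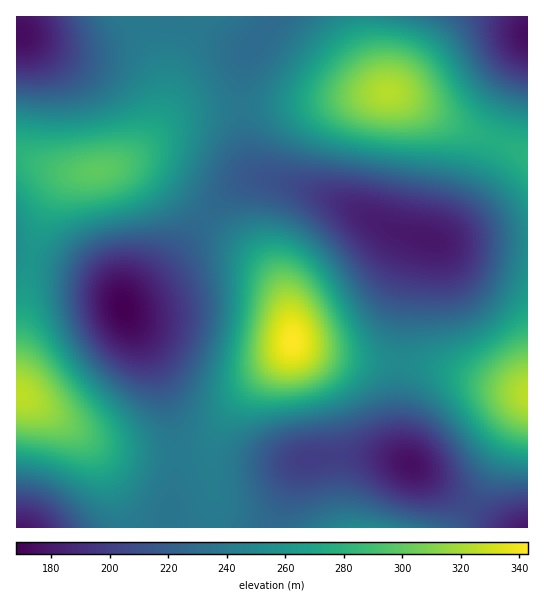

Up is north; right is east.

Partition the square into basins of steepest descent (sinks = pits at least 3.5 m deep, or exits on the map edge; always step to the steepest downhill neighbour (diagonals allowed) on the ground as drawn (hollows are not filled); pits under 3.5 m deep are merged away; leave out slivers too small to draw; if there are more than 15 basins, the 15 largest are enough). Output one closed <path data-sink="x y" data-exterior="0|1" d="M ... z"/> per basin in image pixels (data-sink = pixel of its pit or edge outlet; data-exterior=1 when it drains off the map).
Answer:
<path data-sink="430 239" data-exterior="0" d="M390 92l-79 12-92 4-26 4-22 9-36 34-22 12 18 0 23 9 100 79 15 15 15 24 7 24 1 23 5 4 21 8 31 7 65 4 24 4 89 25 1-238-62-24z"/><path data-sink="123 307" data-exterior="0" d="M131 167l-13 0-15 4-25 2-11 4-12 14-14 30-13 49-9 80-2 39 6 8 28 16 36 26 19 9 27 5 64-1 9-4 5-5 14-26 12-16 55-56-3-34-10-28-10-13-15-15-92-74-21-12z"/><path data-sink="410 465" data-exterior="0" d="M293 341l-4 8-52 52-12 16-14 26-10 8-12 2-56 0-27-5-23-11 12 13 13 23 15 36 4 19 327 0 5-5 28-44 29-61 12-19 0-5-103-29-54-2-37-6-32-9z"/><path data-sink="21 34" data-exterior="0" d="M133 16l-117 1 1 140 40 14 26 2 30-5 14-8 16-14 12-17 5-12 3-12 0-22-7-24z"/><path data-sink="275 17" data-exterior="1" d="M362 16l-160 0-23 38-7 19-8 38-11 22-10 13 2 1 26-26 27-10 45-4 55-2 88-13-19-47z"/><path data-sink="527 34" data-exterior="1" d="M527 16l-164 0 0 9 10 40 14 27 11 3 68 36 61 24z"/><path data-sink="19 527" data-exterior="1" d="M21 395l-5 0 0 132 110 1-1-11-9-26-12-26-13-20-28-24z"/><path data-sink="527 527" data-exterior="1" d="M527 400l-11 18-29 61-32 49 73-1z"/><path data-sink="17 243" data-exterior="1" d="M21 157l-5 1 1 237 3-1-3-5 0-19 7-73 11-55 6-21 14-30 12-14 10-3-20-3z"/>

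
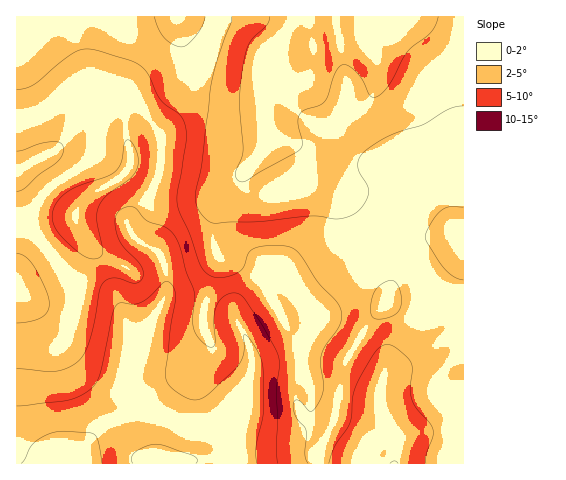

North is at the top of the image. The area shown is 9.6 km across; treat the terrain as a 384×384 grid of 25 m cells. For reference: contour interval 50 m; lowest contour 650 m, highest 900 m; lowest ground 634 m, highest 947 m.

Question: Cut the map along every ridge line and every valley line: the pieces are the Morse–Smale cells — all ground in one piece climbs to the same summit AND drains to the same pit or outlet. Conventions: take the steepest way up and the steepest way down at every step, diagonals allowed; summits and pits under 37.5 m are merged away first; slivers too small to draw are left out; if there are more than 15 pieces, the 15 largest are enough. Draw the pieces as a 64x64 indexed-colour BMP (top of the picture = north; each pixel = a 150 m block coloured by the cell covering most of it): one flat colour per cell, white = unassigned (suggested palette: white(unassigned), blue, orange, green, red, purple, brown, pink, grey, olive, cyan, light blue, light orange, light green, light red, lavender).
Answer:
<image width="64" height="64" href="data:image/bmp;base64,Qk12CAAAAAAAAHYAAAAoAAAAQAAAAEAAAAABAAQAAAAAAAAIAAATCwAAEwsAABAAAAAAAAAA////ALR3HwAOf/8ALKAsACgn1gC9Z5QAS1aMAMJ34wB/f38AIr28AM++FwDox64AeLv/AIrfmACWmP8A1bDFADMzMzMxERERERERERERERERERERERFERERERERERERVMzMzMzMREREREREREREREREREREREURERERERERERFUzMzMzMxERERERERERERERERERERERRERERERERERERTMzMzMzMRERERERERERERERERERERFERERERERERERFMzMzMzMxERERERERERERERERERERERREREREREREREUzMzMzMzMRERERERERERERERERERERFERERERERERERTMzMzMzMzMREREREREREREREREREREURERERERERERFMzMzMzMzMzERERERERERERERERERERFEREREREREREUzMzMzMzMzMREREREREREREREREREREURERERERERERTMzMzMzMzMxERERERERERERERERERERRERERERERERFMzMzMzMzMzERERERERERERERERERERFERERERERERFUzMzMzMzMzMxEREREREREREREREREREUREREREREREVTMzMzMzMzMzERERERERERERERERERERFERERERERERVMzMzMzMzMzMREREREREREREREREREREURERERERERFUzMzMzMzMzMzERERERERERERERERERERREREREREREVTMzMzMzMzMzMREREREREREREREREREREUREREREREREMzMzMzMzMzMzERERERERERERERERERERREREREREREQzMzMzMzMzMzMREREREREREREREREREREURERERERERDMzMzMzMzMzMxERERERERERERERERERERREREREREREMzMzMzMzMzMyIREREREREREREREREREREUREREREREQzMzMzMzMzMyIhERERERERERERERERERERFERERBRERDMzMzMzMzMyIiIRERERERERERERERERERERREQRERFEMzMzMzMzMzIiIiEREREREREREREREREREREUEREREREzMzMzMzMzIiIiIRERERERERERERERERERERERERERETMzMzMzMzIiIiIhERERERERERERERERERERERERERERMzMzMzMiIiIiIiEREREREREREREREREREREREREREREzMzMzIiIiIiIiIRERERERERERERERERERERERERERETMzMzIiIiIiIiIhERERERERERERERERERERERERERERMzMzIiIiIiIiIiEREREREREREREREREREREREREREREzMzIiIiIiIiIiIRERERERERERERERERERERERERERETMzMiIiIiIiIiIRERERERERERERERERERERERERERERMzMiIiIiIiIiEREREREREREREREREREREREREREREREzMiIiIiIiIiERERERERERERERERERERERERERERERETMiIiIiIiIiERERERERERERERERERERERERERERERERIiIiIiIiIiIREREREREREREREREREREREREREREREREiIiIiIiIiIiERERERERERERERERERERERERERERERESIiIiIiIiIiIRERERERERERERERERERERERERERERERIiIiIiIiIiIiEREREREREREREREREREREREREREREREiIiIiIiIiIiIhERERERERERERERERERERERERERERESIiIiIiIiIiIiIRERERERERERERERERERERERERERERIiIiIiIiIiIiIhEREREREREREREREREREREREREREREiIiIiIiIiIiIiERERERERERERERERERERERERERERESIiIiIiIiIiIiIhERERERERERERERERERERERERERERIiIiIiIiIiIiIiEREREREREREREREREREREREREREREiIiIiIiIiIiIiIRERERERERERERERERERERERERERESIiIiIiIiIiIiIhERERERERERERERERERERERERERERIiIiIiIiIiIiIiEREREREREREREREREREREREREREREiIiIiIiIiIiIiERERERERERERERERERERERERERERESIiIiIiIiIiIiIRERERERERERERERERERERERERERERESIiIiIiIiIiIRERERERERERERERERERERERERERERERESIiIiIiIiIREREREREREREREREREREREREREREREREREiIiIiIiIhEREREREREREREREREREREREREREREREREREiIiIiIhERERERERERERERERERERERERERERERERERERIiIhERERERERERERERERERERERERERERERERERERERERERERERERERERERERERERERERERERERERERERERERERERERERERERERERERERERERERERERERERERERERERERERERERERERERERERERERERERERERERERERERERERERERERERERERERERERERERERERERERERERERERERERERERERERERERERERERERERERERERERERERERERERERERERERERERERERERERERERERERERERERERERERERERERERERERERERERERERERERERERERERERERERERERERERERERERERERERERERERERERERERERERERERERERERERERERERERERERERERERERERERERERERERERERERERERERERERERERERERERERERERERERERERERERERERERER"/>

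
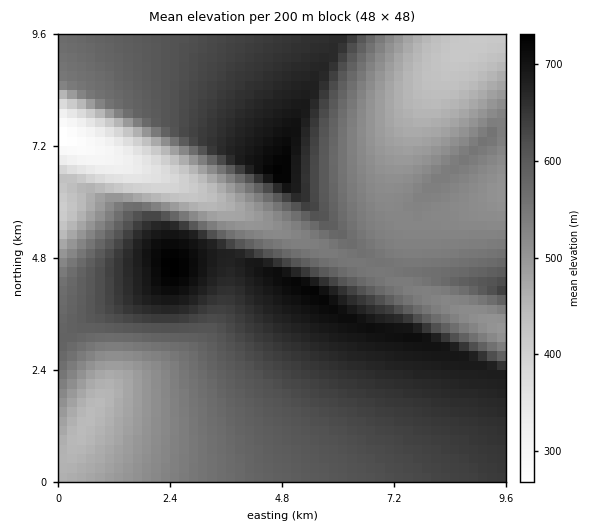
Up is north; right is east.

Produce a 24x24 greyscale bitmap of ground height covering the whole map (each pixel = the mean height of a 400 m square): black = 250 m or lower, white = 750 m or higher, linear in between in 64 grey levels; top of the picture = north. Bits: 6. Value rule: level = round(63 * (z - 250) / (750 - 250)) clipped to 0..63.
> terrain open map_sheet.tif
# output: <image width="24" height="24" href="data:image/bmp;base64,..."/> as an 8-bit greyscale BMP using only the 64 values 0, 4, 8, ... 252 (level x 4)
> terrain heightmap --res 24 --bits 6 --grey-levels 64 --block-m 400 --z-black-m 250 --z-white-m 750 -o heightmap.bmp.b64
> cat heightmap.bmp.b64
<image width="24" height="24" href="data:image/bmp;base64,Qk12BgAAAAAAADYEAAAoAAAAGAAAABgAAAABAAgAAAAAAEACAAATCwAAEwsAAAABAAAAAAAAAAAAAAEBAQACAgIAAwMDAAQEBAAFBQUABgYGAAcHBwAICAgACQkJAAoKCgALCwsADAwMAA0NDQAODg4ADw8PABAQEAAREREAEhISABMTEwAUFBQAFRUVABYWFgAXFxcAGBgYABkZGQAaGhoAGxsbABwcHAAdHR0AHh4eAB8fHwAgICAAISEhACIiIgAjIyMAJCQkACUlJQAmJiYAJycnACgoKAApKSkAKioqACsrKwAsLCwALS0tAC4uLgAvLy8AMDAwADExMQAyMjIAMzMzADQ0NAA1NTUANjY2ADc3NwA4ODgAOTk5ADo6OgA7OzsAPDw8AD09PQA+Pj4APz8/AEBAQABBQUEAQkJCAENDQwBEREQARUVFAEZGRgBHR0cASEhIAElJSQBKSkoAS0tLAExMTABNTU0ATk5OAE9PTwBQUFAAUVFRAFJSUgBTU1MAVFRUAFVVVQBWVlYAV1dXAFhYWABZWVkAWlpaAFtbWwBcXFwAXV1dAF5eXgBfX18AYGBgAGFhYQBiYmIAY2NjAGRkZABlZWUAZmZmAGdnZwBoaGgAaWlpAGpqagBra2sAbGxsAG1tbQBubm4Ab29vAHBwcABxcXEAcnJyAHNzcwB0dHQAdXV1AHZ2dgB3d3cAeHh4AHl5eQB6enoAe3t7AHx8fAB9fX0Afn5+AH9/fwCAgIAAgYGBAIKCggCDg4MAhISEAIWFhQCGhoYAh4eHAIiIiACJiYkAioqKAIuLiwCMjIwAjY2NAI6OjgCPj48AkJCQAJGRkQCSkpIAk5OTAJSUlACVlZUAlpaWAJeXlwCYmJgAmZmZAJqamgCbm5sAnJycAJ2dnQCenp4An5+fAKCgoAChoaEAoqKiAKOjowCkpKQApaWlAKampgCnp6cAqKioAKmpqQCqqqoAq6urAKysrACtra0Arq6uAK+vrwCwsLAAsbGxALKysgCzs7MAtLS0ALW1tQC2trYAt7e3ALi4uAC5ubkAurq6ALu7uwC8vLwAvb29AL6+vgC/v78AwMDAAMHBwQDCwsIAw8PDAMTExADFxcUAxsbGAMfHxwDIyMgAycnJAMrKygDLy8sAzMzMAM3NzQDOzs4Az8/PANDQ0ADR0dEA0tLSANPT0wDU1NQA1dXVANbW1gDX19cA2NjYANnZ2QDa2toA29vbANzc3ADd3d0A3t7eAN/f3wDg4OAA4eHhAOLi4gDj4+MA5OTkAOXl5QDm5uYA5+fnAOjo6ADp6ekA6urqAOvr6wDs7OwA7e3tAO7u7gDv7+8A8PDwAPHx8QDy8vIA8/PzAPT09AD19fUA9vb2APf39wD4+PgA+fn5APr6+gD7+/sA/Pz8AP39/QD+/v4A////AGhwdHyEjJCYnKSorKywtLS4vLzAwMTEyGhocHiAiJCYoKSorLC0tLi8vMDAxMTIyGhkbHR8iJCYoKSssLC0uLy8wMDEyMjMzHBkaHB8iJCYoKissLS4vMDAxMTIzMzM0IBoZHB8iJCcpKywtLi8wMTIyMzM0NDU1Ix4bHB8iJScqLC0vMDEyMzM0NTU1NjY2JyMgICEjJigrLS8wMjM0NTU2Nzc3ODYxKignJygoKSosLzEyNDU2Nzg4OTk3MCkkKistLi8wMC8uMDM0Njc5Ojk4NjAqJSEgKSwvMjU2NjQyMjU3ODo6NzMvKiYjIyMmKCwvMzc6Ozg1NDc5Ozo1LyonJSUmKSwvJSsvMzc8PDk2Njg3My0pJyYmJiYnKCkqHyYsMjc7Ozk2Mi4pJiUlJyclJCQkJSUmGSAnLjQ3Ni8oIyIhIyYqKCUjIyMjIyMjFRshKCsoIh0bHB8jKS4sJyQjIyMjIiEhFhobGhcVFBYZHiUuNTErJiMiIiQkIiEgFBANDAwPExkhKjQ7OTErJiIhICIkJCMhBwYGCQ4UHCYwNjk7OjIrJSEfHh8hJCUjAwUKEBkjLDEzNTc5OjMrJSEeHBweICQlCA8XISgsLzEyNDY3ODUtJiEdGxobHSAjFyAmKSstLjAyMzQ2NzYvKCIdGhgYGRwfJScoKistLjAxMjM0NTYyKiMeGhgXFxkbJygpKywtLi8wMTIzNDU0LiYgGxgWFhYYKCkqKywtLi8wMDEyMzM0MiojHRkXFRUWA=="/>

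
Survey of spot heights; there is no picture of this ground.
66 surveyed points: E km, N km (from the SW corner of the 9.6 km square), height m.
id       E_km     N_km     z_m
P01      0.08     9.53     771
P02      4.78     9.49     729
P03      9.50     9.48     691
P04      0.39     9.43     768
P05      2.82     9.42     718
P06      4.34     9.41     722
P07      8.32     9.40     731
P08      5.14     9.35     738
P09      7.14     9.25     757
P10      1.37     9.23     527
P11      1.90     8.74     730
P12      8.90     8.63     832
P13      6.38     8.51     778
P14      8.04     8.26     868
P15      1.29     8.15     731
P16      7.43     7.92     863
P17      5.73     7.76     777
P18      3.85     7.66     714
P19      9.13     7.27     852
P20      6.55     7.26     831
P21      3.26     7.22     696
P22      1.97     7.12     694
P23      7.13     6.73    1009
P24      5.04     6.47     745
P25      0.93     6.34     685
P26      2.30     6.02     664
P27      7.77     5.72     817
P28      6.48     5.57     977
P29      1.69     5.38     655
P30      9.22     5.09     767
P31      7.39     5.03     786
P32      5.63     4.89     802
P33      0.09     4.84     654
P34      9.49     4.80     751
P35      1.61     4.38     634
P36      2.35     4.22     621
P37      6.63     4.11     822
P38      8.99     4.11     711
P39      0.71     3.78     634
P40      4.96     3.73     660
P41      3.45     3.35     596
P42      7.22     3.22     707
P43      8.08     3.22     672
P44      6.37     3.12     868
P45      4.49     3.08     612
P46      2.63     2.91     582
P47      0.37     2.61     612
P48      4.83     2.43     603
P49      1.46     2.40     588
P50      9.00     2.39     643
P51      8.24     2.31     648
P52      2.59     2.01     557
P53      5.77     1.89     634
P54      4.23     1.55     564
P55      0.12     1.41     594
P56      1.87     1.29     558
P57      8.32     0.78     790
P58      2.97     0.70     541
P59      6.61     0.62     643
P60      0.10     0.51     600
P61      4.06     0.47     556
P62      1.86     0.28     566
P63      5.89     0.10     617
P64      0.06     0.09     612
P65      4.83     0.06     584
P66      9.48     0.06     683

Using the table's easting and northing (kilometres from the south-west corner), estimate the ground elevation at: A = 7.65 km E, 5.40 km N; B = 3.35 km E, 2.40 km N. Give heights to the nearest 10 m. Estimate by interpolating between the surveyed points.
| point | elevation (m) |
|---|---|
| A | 800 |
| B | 570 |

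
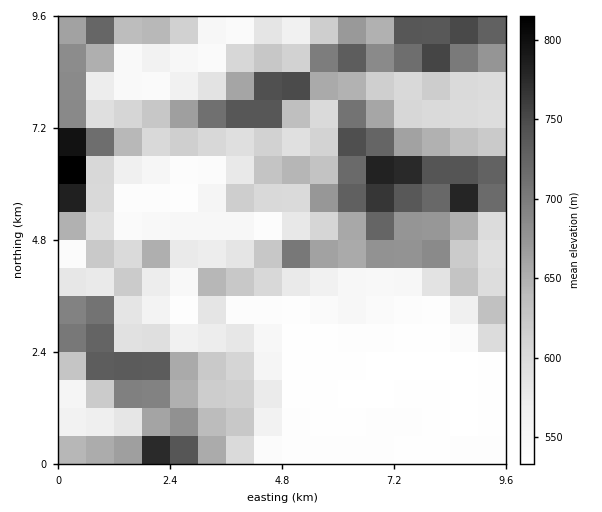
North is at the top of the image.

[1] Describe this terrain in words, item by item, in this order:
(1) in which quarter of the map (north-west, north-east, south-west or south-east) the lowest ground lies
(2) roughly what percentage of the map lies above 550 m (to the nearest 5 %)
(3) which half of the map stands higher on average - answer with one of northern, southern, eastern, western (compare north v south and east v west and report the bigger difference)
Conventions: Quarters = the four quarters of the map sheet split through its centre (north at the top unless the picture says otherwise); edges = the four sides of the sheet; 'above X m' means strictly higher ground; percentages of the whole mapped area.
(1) The lowest ground is in the south-west quarter.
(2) Ground above 550 m makes up about 70 % of the sheet.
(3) Taken as a whole, the northern half is higher than the southern.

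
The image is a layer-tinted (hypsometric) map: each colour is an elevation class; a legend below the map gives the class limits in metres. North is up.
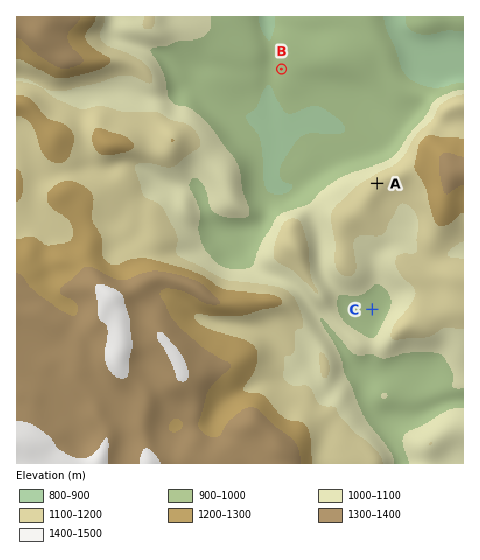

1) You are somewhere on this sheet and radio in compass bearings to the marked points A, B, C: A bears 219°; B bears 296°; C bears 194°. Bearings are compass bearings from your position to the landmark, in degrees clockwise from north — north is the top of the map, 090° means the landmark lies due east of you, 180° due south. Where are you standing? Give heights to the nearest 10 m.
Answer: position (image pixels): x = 416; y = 135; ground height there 1100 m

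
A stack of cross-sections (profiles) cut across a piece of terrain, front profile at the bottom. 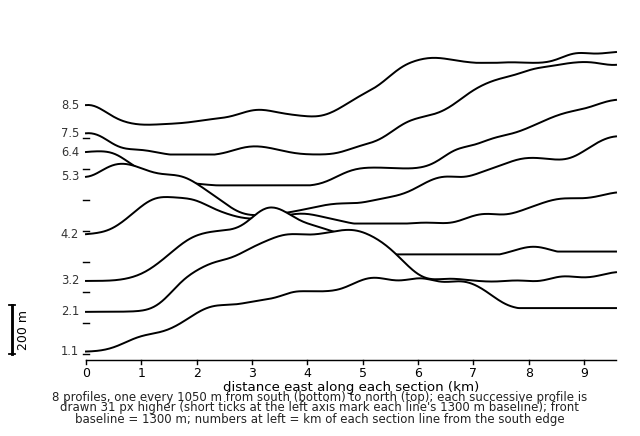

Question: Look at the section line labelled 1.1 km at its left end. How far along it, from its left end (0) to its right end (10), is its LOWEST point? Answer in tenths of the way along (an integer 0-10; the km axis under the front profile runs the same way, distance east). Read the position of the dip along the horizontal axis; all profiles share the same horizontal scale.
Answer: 0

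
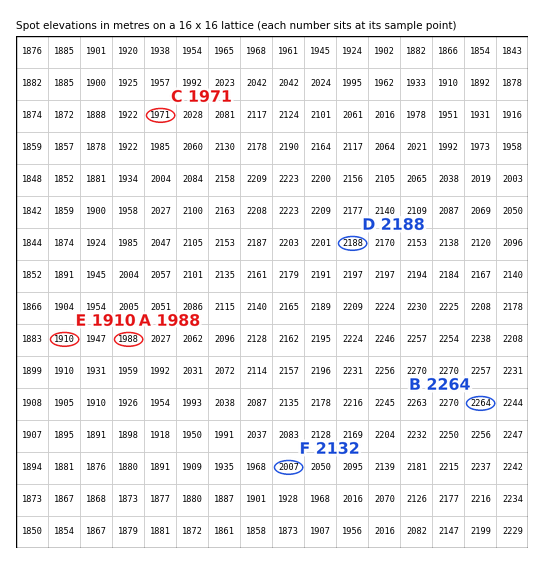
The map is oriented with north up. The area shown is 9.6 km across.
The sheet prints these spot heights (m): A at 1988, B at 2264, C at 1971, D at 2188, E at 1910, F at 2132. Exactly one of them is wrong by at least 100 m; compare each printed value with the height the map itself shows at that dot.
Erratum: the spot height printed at F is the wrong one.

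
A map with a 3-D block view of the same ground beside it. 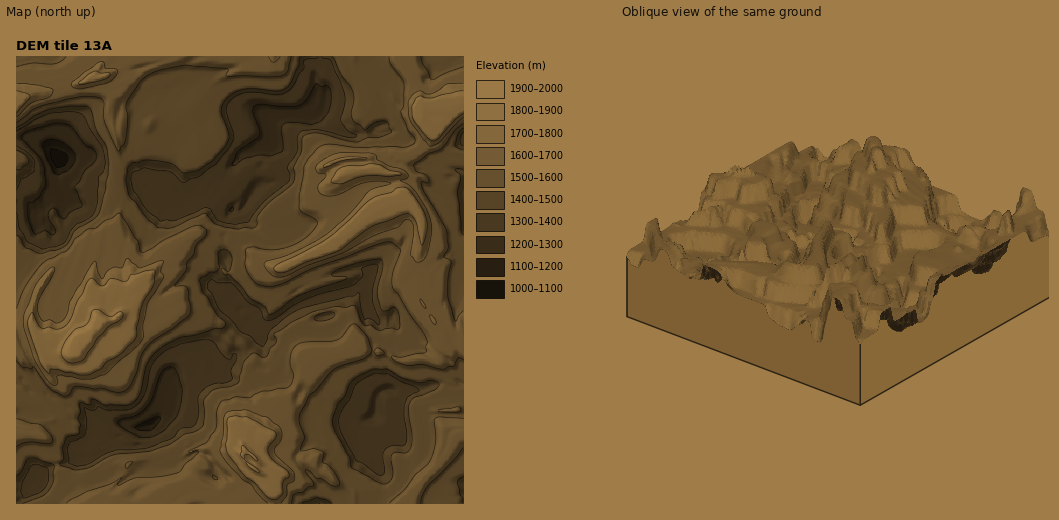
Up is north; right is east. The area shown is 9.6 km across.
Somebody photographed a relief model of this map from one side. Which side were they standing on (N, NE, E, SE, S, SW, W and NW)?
NE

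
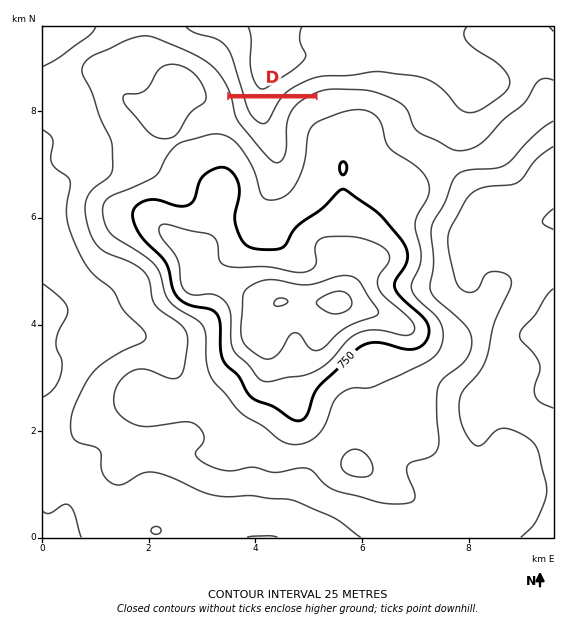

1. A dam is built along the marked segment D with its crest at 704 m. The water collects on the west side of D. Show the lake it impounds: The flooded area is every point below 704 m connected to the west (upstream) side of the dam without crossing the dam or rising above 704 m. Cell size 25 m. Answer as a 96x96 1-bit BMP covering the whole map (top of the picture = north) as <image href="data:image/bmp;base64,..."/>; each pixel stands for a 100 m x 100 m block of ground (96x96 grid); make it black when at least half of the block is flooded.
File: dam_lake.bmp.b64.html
<image width="96" height="96" href="data:image/bmp;base64,Qk2+BAAAAAAAAD4AAAAoAAAAYAAAAGAAAAABAAEAAAAAAIAEAAATCwAAEwsAAAIAAAAAAAAA////AAAAAAAAAAAAAAAAAAAAAAAAAAAAAAAAAAAAAAAAAAAAAAAAAAAAAAAAAAAAAAAAAAAAAAAAAAAAAAAAAAAAAAAAAAAAAAAAAAAAAAAAAAAAAAAAAAAAAAAAAAAAAAAAAAAAAAAAAAAAAAAAAAAAAAAAAAAAAAAAAAAAAAAAAAAAAAAAAAAAAAAAAAAAAAAAAAAAAAAAAAAAAAAAAAAAAAAAAAAAAAAAAAAAAAAAAAAAAAAAAAAAAAAAAAAAAAAAAAAAAAAAAAAAAAAAAAAAAAAAAAAAAAAAAAAAAAAAAAAAAAAAAAAAAAAAAAAAAAAAAAAAAAAAAAAAAAAAAAAAAAAAAAAAAAAAAAAAAAAAAAAAAAAAAAAAAAAAAAAAAAAAAAAAAAAAAAAAAAAAAAAAAAAAAAAAAAAAAAAAAAAAAAAAAAAAAAAAAAAAAAAAAAAAAAAAAAAAAAAAAAAAAAAAAAAAAAAAAAAAAAAAAAAAAAAAAAAAAAAAAAAAAAAAAAAAAAAAAAAAAAAAAAAAAAAAAAAAAAAAAAAAAAAAAAAAAAAAAAAAAAAAAAAAAAAAAAAAAAAAAAAAAAAAAAAAAAAAAAAAAAAAAAAAAAAAAAAAAAAAAAAAAAAAAAAAAAAAAAAAAAAAAAAAAAAAAAAAAAAAAAAAAAAAAAAAAAAAAAAAAAAAAAAAAAAAAAAAAAAAAAAAAAAAAAAAAAAAAAAAAAAAAAAAAAAAAAAAAAAAAAAAAAAAAAAAAAAAAAAAAAAAAAAAAAAAAAAAAAAAAAAAAAAAAAAAAAAAAAAAAAAAAAAAAAAAAAAAAAAAAAAAAAAAAAAAAAAAAAAAAAAAAAAAAAAAAAAAAAAAAAAAAAAAAAAAAAAAAAAAAAAAAAAAAAAAAAAAAAAAAAAAAAAAAAAAAAAAAAAAAAAAAAAAAAAAAAAAAAAAAAAAAAAAAAAAAAAAAAAAAAAAAAAAAAAAAAAAAAAAAAAAAAAAAAAAAAAAAAAAAAAAAAAAAAAAAAAAAAAAAAAAAAAAAAAAAAAAAAAAAAAAAAAAAAAAAAAAAAAAAAAAAAAAAAAAAAAAAAAAAAAAAAAAAAAAAAAAAAAAAAAAAAAAAAAAAAAAABgAAAAAAAAAAAAAADwAAAAAAAAAAAAAAHwAAAAAAAAAAAAAAHwAAAAAAAAAAAAAAP4AAAAAAAAAAAAAAfwAAAAAAAAAAAAAA/wAAAAAAAAAAAAAB/wAAAAAAAAAAAAAB/4AAAAAAAAAAAAAD/4AAAAAAAAAAAAAD/4AAAAAAAAAAAAAH/8AAAAAAAAAAAAAH/+AAAAAAAAAAAAAD/+AAAAAAAAAAAAAAAAAAAAAAAAAAAAAAAAAAAAAAAAAAAAAAAAAAAAAAAAAAAAAAAAAAAAAAAAAAAAAAAAAAAAAAAAAAAAAAAAAAAAAAAAAAAAAAAAAAAAAAAAAAAAAAAAAAAAAAAAAAAAAAAAAAAAAAAAAAAAAAAAAAAAAAAAAAAAAAAAAAAAAAAAAAAAAAAAAAAAAAAAAAAAAAAAAAAAAAAA="/>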